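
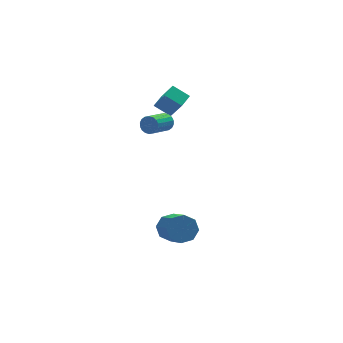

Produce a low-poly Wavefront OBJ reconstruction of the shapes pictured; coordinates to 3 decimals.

v -1.225 3.318 2.693
v -0.852 2.602 3.897
v -1.955 3.907 3.268
v -1.582 3.191 4.473
v -0.578 3.949 2.867
v -0.205 3.233 4.072
v -1.308 4.538 3.443
v -0.935 3.822 4.647
v -1.823 2.53 2.899
v -1.489 2.375 3.321
v -2.603 1.555 3.902
v -2.937 1.71 3.481
v -1.596 2.582 3.409
v -2.71 1.762 3.99
v -1.748 2.779 3.395
v -2.862 1.959 3.976
v -1.915 2.927 3.284
v -3.029 2.107 3.865
v -2.064 2.996 3.096
v -3.177 2.176 3.677
v -2.165 2.973 2.869
v -3.278 2.153 3.45
v -2.198 2.862 2.649
v -3.312 2.042 3.23
v -2.157 2.685 2.478
v -3.271 1.865 3.059
v -2.05 2.478 2.39
v -3.164 1.658 2.971
v -1.898 2.281 2.404
v -3.012 1.461 2.985
v -1.731 2.133 2.515
v -2.845 1.313 3.096
v -1.583 2.064 2.703
v -2.696 1.244 3.284
v -1.482 2.087 2.93
v -2.595 1.267 3.511
v -1.448 2.198 3.15
v -2.562 1.378 3.731
v -2.894 -1.774 -1.97
v -2.492 -2.217 -2.56
v -2.543 -3.968 -1.28
v -2.946 -3.526 -0.69
v -2.088 -1.929 -2.15
v -2.14 -3.681 -0.87
v -2.157 -1.551 -1.635
v -2.209 -3.302 -0.355
v -2.658 -1.303 -1.316
v -2.709 -3.055 -0.036
v -3.297 -1.332 -1.38
v -3.348 -3.083 -0.1
v -3.7 -1.619 -1.79
v -3.752 -3.371 -0.51
v -3.631 -1.998 -2.305
v -3.683 -3.749 -1.025
v -3.131 -2.245 -2.624
v -3.182 -3.997 -1.344
f 2 4 1
f 5 2 1
f 1 4 3
f 3 5 1
f 2 8 4
f 6 2 5
f 6 8 2
f 4 8 3
f 7 5 3
f 3 8 7
f 7 6 5
f 8 6 7
f 10 9 13
f 10 13 11
f 11 13 14
f 11 14 12
f 13 9 15
f 13 15 14
f 14 15 16
f 14 16 12
f 15 9 17
f 15 17 16
f 16 17 18
f 16 18 12
f 17 9 19
f 17 19 18
f 18 19 20
f 18 20 12
f 19 9 21
f 19 21 20
f 20 21 22
f 20 22 12
f 21 9 23
f 21 23 22
f 22 23 24
f 22 24 12
f 23 9 25
f 23 25 24
f 24 25 26
f 24 26 12
f 25 9 27
f 25 27 26
f 26 27 28
f 26 28 12
f 27 9 29
f 27 29 28
f 28 29 30
f 28 30 12
f 29 9 31
f 29 31 30
f 30 31 32
f 30 32 12
f 31 9 33
f 31 33 32
f 32 33 34
f 32 34 12
f 33 9 35
f 33 35 34
f 34 35 36
f 34 36 12
f 35 9 37
f 35 37 36
f 36 37 38
f 36 38 12
f 37 9 10
f 37 10 38
f 38 10 11
f 38 11 12
f 40 39 43
f 40 43 41
f 41 43 44
f 41 44 42
f 43 39 45
f 43 45 44
f 44 45 46
f 44 46 42
f 45 39 47
f 45 47 46
f 46 47 48
f 46 48 42
f 47 39 49
f 47 49 48
f 48 49 50
f 48 50 42
f 49 39 51
f 49 51 50
f 50 51 52
f 50 52 42
f 51 39 53
f 51 53 52
f 52 53 54
f 52 54 42
f 53 39 55
f 53 55 54
f 54 55 56
f 54 56 42
f 55 39 40
f 55 40 56
f 56 40 41
f 56 41 42



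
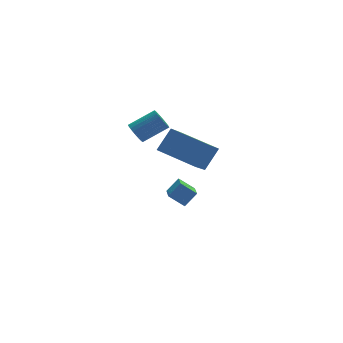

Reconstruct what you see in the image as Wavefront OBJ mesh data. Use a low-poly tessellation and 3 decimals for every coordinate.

v -3.324 -0.855 2.053
v -4.204 -1.982 3.147
v -2.496 -0.471 3.115
v -3.375 -1.598 4.209
v -1.965 -2.402 1.551
v -2.844 -3.529 2.645
v -1.136 -2.018 2.613
v -2.016 -3.145 3.707
v -2.433 1.589 -2.753
v -1.752 1.699 -2.042
v -2.059 2.968 -3.325
v -1.378 3.079 -2.615
v -1.722 1.141 -3.365
v -1.041 1.252 -2.655
v -1.348 2.521 -3.938
v -0.667 2.631 -3.227
v -3.447 3.673 0.811
v -3.118 3.604 0.254
v -1.744 3.557 1.073
v -2.073 3.627 1.629
v -3.123 3.856 0.278
v -1.749 3.809 1.096
v -3.178 4.081 0.382
v -1.804 4.034 1.2
v -3.273 4.244 0.551
v -1.899 4.197 1.37
v -3.395 4.319 0.76
v -2.021 4.272 1.579
v -3.525 4.297 0.977
v -2.151 4.25 1.796
v -3.643 4.18 1.169
v -2.269 4.133 1.987
v -3.731 3.985 1.305
v -2.357 3.938 2.124
v -3.776 3.743 1.367
v -2.402 3.696 2.186
v -3.771 3.491 1.344
v -2.397 3.444 2.162
v -3.716 3.266 1.24
v -2.342 3.219 2.058
v -3.621 3.103 1.07
v -2.247 3.056 1.889
v -3.499 3.028 0.861
v -2.125 2.981 1.68
v -3.369 3.05 0.644
v -1.995 3.003 1.463
v -3.251 3.167 0.453
v -1.877 3.12 1.271
v -3.163 3.362 0.316
v -1.789 3.315 1.135
f 2 4 1
f 5 2 1
f 1 4 3
f 3 5 1
f 2 8 4
f 6 2 5
f 6 8 2
f 4 8 3
f 7 5 3
f 3 8 7
f 7 6 5
f 8 6 7
f 10 12 9
f 13 10 9
f 9 12 11
f 11 13 9
f 10 16 12
f 14 10 13
f 14 16 10
f 12 16 11
f 15 13 11
f 11 16 15
f 15 14 13
f 16 14 15
f 18 17 21
f 18 21 19
f 19 21 22
f 19 22 20
f 21 17 23
f 21 23 22
f 22 23 24
f 22 24 20
f 23 17 25
f 23 25 24
f 24 25 26
f 24 26 20
f 25 17 27
f 25 27 26
f 26 27 28
f 26 28 20
f 27 17 29
f 27 29 28
f 28 29 30
f 28 30 20
f 29 17 31
f 29 31 30
f 30 31 32
f 30 32 20
f 31 17 33
f 31 33 32
f 32 33 34
f 32 34 20
f 33 17 35
f 33 35 34
f 34 35 36
f 34 36 20
f 35 17 37
f 35 37 36
f 36 37 38
f 36 38 20
f 37 17 39
f 37 39 38
f 38 39 40
f 38 40 20
f 39 17 41
f 39 41 40
f 40 41 42
f 40 42 20
f 41 17 43
f 41 43 42
f 42 43 44
f 42 44 20
f 43 17 45
f 43 45 44
f 44 45 46
f 44 46 20
f 45 17 47
f 45 47 46
f 46 47 48
f 46 48 20
f 47 17 49
f 47 49 48
f 48 49 50
f 48 50 20
f 49 17 18
f 49 18 50
f 50 18 19
f 50 19 20



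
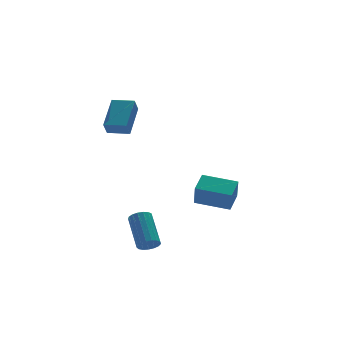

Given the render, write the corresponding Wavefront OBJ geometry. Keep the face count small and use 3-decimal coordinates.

v -4.017 -4.298 -2.611
v -3.586 -4.06 -3.036
v -3.252 -2.344 -1.733
v -3.683 -2.582 -1.309
v -3.857 -3.937 -3.128
v -3.523 -2.221 -1.825
v -4.164 -3.897 -3.102
v -3.83 -2.181 -1.799
v -4.438 -3.949 -2.963
v -4.104 -2.233 -1.66
v -4.615 -4.081 -2.744
v -4.281 -2.365 -1.441
v -4.655 -4.262 -2.495
v -4.322 -2.547 -1.192
v -4.549 -4.452 -2.272
v -4.216 -2.736 -0.969
v -4.321 -4.606 -2.127
v -3.988 -2.891 -0.824
v -4.024 -4.69 -2.093
v -3.69 -2.974 -0.79
v -3.724 -4.684 -2.178
v -3.391 -2.968 -0.875
v -3.492 -4.589 -2.362
v -3.158 -2.874 -1.059
v -3.38 -4.428 -2.603
v -3.046 -2.712 -1.3
v -3.414 -4.237 -2.846
v -3.08 -2.521 -1.543
v -2.94 3.095 2.687
v -3.337 2.704 3.505
v -1.774 4.482 3.917
v -2.171 4.09 4.735
v -1.949 2.21 2.745
v -2.346 1.818 3.563
v -0.783 3.596 3.975
v -1.18 3.205 4.793
v 1.59 1.345 -2.995
v 1.357 0.806 -1.614
v 2.532 2.27 -2.474
v 2.3 1.731 -1.094
v 3.14 -0.071 -3.286
v 2.908 -0.61 -1.906
v 4.083 0.854 -2.766
v 3.85 0.315 -1.385
f 2 1 5
f 2 5 3
f 3 5 6
f 3 6 4
f 5 1 7
f 5 7 6
f 6 7 8
f 6 8 4
f 7 1 9
f 7 9 8
f 8 9 10
f 8 10 4
f 9 1 11
f 9 11 10
f 10 11 12
f 10 12 4
f 11 1 13
f 11 13 12
f 12 13 14
f 12 14 4
f 13 1 15
f 13 15 14
f 14 15 16
f 14 16 4
f 15 1 17
f 15 17 16
f 16 17 18
f 16 18 4
f 17 1 19
f 17 19 18
f 18 19 20
f 18 20 4
f 19 1 21
f 19 21 20
f 20 21 22
f 20 22 4
f 21 1 23
f 21 23 22
f 22 23 24
f 22 24 4
f 23 1 25
f 23 25 24
f 24 25 26
f 24 26 4
f 25 1 27
f 25 27 26
f 26 27 28
f 26 28 4
f 27 1 2
f 27 2 28
f 28 2 3
f 28 3 4
f 30 32 29
f 33 30 29
f 29 32 31
f 31 33 29
f 30 36 32
f 34 30 33
f 34 36 30
f 32 36 31
f 35 33 31
f 31 36 35
f 35 34 33
f 36 34 35
f 38 40 37
f 41 38 37
f 37 40 39
f 39 41 37
f 38 44 40
f 42 38 41
f 42 44 38
f 40 44 39
f 43 41 39
f 39 44 43
f 43 42 41
f 44 42 43



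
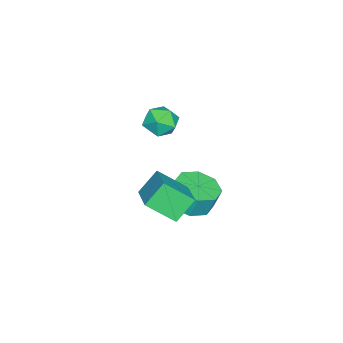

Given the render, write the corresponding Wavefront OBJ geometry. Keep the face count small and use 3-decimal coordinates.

v 0.114 -0.083 -1.351
v -0.689 0.425 -0.365
v -0.263 1.19 -2.314
v -1.066 1.698 -1.327
v 1.706 0.962 -0.593
v 0.903 1.47 0.394
v 1.329 2.235 -1.555
v 0.526 2.743 -0.569
v -1.794 1.489 -2.92
v -0.784 1.123 -2.733
v -0.857 1.484 -1.633
v -1.866 1.851 -1.82
v -0.793 1.916 -2.994
v -0.866 2.277 -1.894
v -1.389 2.458 -3.212
v -1.461 2.82 -2.112
v -2.221 2.433 -3.258
v -2.293 2.795 -2.158
v -2.803 1.856 -3.107
v -2.876 2.217 -2.007
v -2.794 1.063 -2.846
v -2.867 1.424 -1.746
v -2.199 0.52 -2.628
v -2.271 0.882 -1.528
v -1.367 0.545 -2.582
v -1.439 0.907 -1.482
v -1.209 0.517 3.529
v -0.627 1.085 3.846
v -0.393 0.315 2.394
v 0.189 0.883 2.711
v 0.075 0.111 3.102
v -0.43 0.236 3.804
v -0.59 1.164 2.436
v -1.095 1.289 3.138
v -0.245 1.485 3.171
v 0.166 0.835 3.582
v -1.186 0.565 2.658
v -0.775 -0.085 3.069
f 2 4 1
f 5 2 1
f 1 4 3
f 3 5 1
f 2 8 4
f 6 2 5
f 6 8 2
f 4 8 3
f 7 5 3
f 3 8 7
f 7 6 5
f 8 6 7
f 10 9 13
f 10 13 11
f 11 13 14
f 11 14 12
f 13 9 15
f 13 15 14
f 14 15 16
f 14 16 12
f 15 9 17
f 15 17 16
f 16 17 18
f 16 18 12
f 17 9 19
f 17 19 18
f 18 19 20
f 18 20 12
f 19 9 21
f 19 21 20
f 20 21 22
f 20 22 12
f 21 9 23
f 21 23 22
f 22 23 24
f 22 24 12
f 23 9 25
f 23 25 24
f 24 25 26
f 24 26 12
f 25 9 10
f 25 10 26
f 26 10 11
f 26 11 12
f 27 38 32
f 27 32 28
f 27 28 34
f 27 34 37
f 27 37 38
f 28 32 36
f 32 38 31
f 38 37 29
f 37 34 33
f 34 28 35
f 30 36 31
f 30 31 29
f 30 29 33
f 30 33 35
f 30 35 36
f 31 36 32
f 29 31 38
f 33 29 37
f 35 33 34
f 36 35 28



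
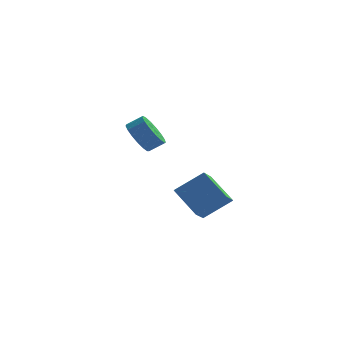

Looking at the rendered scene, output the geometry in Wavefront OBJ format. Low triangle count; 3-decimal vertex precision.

v -0.862 2.113 -2.235
v -0.372 2.533 -3.114
v 0.471 2.786 -2.524
v -0.018 2.367 -1.645
v -0.635 2.936 -2.913
v 0.208 3.19 -2.322
v -0.949 3.151 -2.556
v -0.106 3.405 -1.966
v -1.243 3.128 -2.126
v -0.4 3.382 -1.536
v -1.45 2.873 -1.721
v -0.607 3.126 -1.13
v -1.522 2.443 -1.434
v -0.679 2.697 -0.843
v -1.443 1.938 -1.33
v -0.6 2.192 -0.74
v -1.23 1.473 -1.434
v -0.387 1.727 -0.843
v -0.933 1.155 -1.721
v -0.09 1.408 -1.131
v -0.62 1.056 -2.126
v 0.223 1.309 -1.536
v -0.362 1.199 -2.556
v 0.481 1.453 -1.966
v -0.218 1.552 -2.913
v 0.625 1.806 -2.323
v -0.222 2.033 -3.114
v 0.621 2.287 -2.524
v 2.445 -2.873 -3.865
v 2.331 -4.255 -2.99
v 3.833 -2.302 -2.783
v 3.719 -3.684 -1.908
v 3.701 -3.716 -5.032
v 3.587 -5.098 -4.157
v 5.089 -3.145 -3.95
v 4.975 -4.527 -3.075
f 2 1 5
f 2 5 3
f 3 5 6
f 3 6 4
f 5 1 7
f 5 7 6
f 6 7 8
f 6 8 4
f 7 1 9
f 7 9 8
f 8 9 10
f 8 10 4
f 9 1 11
f 9 11 10
f 10 11 12
f 10 12 4
f 11 1 13
f 11 13 12
f 12 13 14
f 12 14 4
f 13 1 15
f 13 15 14
f 14 15 16
f 14 16 4
f 15 1 17
f 15 17 16
f 16 17 18
f 16 18 4
f 17 1 19
f 17 19 18
f 18 19 20
f 18 20 4
f 19 1 21
f 19 21 20
f 20 21 22
f 20 22 4
f 21 1 23
f 21 23 22
f 22 23 24
f 22 24 4
f 23 1 25
f 23 25 24
f 24 25 26
f 24 26 4
f 25 1 27
f 25 27 26
f 26 27 28
f 26 28 4
f 27 1 2
f 27 2 28
f 28 2 3
f 28 3 4
f 30 32 29
f 33 30 29
f 29 32 31
f 31 33 29
f 30 36 32
f 34 30 33
f 34 36 30
f 32 36 31
f 35 33 31
f 31 36 35
f 35 34 33
f 36 34 35



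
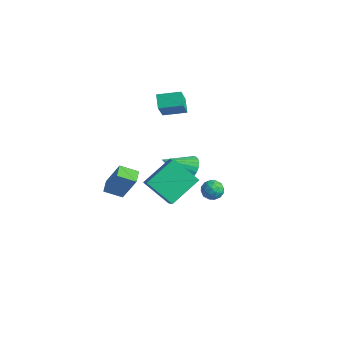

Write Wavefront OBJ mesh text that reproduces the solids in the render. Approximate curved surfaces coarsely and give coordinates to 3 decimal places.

v -3.152 2.113 3.094
v -2.37 1.04 4.773
v -2.184 3.181 3.327
v -1.402 2.109 5.005
v -2.498 1.651 2.495
v -1.716 0.579 4.173
v -1.53 2.72 2.727
v -0.748 1.647 4.406
v 0.748 0.789 0.107
v 1.463 0.797 0.638
v -0.068 -0.649 1.233
v 1.261 1.033 0.793
v 0.981 1.232 0.843
v 0.666 1.364 0.782
v 0.363 1.407 0.618
v 0.118 1.357 0.376
v -0.03 1.22 0.094
v -0.06 1.018 -0.187
v 0.034 0.78 -0.423
v 0.236 0.544 -0.578
v 0.516 0.345 -0.628
v 0.831 0.214 -0.567
v 1.134 0.17 -0.403
v 1.379 0.221 -0.161
v 1.527 0.357 0.121
v 1.557 0.56 0.402
v 1.186 -3.221 1.518
v 1.873 -3.569 2.124
v 1.282 -1.27 2.529
v 1.969 -1.618 3.136
v 2.631 -2.622 0.224
v 3.318 -2.97 0.831
v 2.727 -0.671 1.236
v 3.414 -1.019 1.842
v -0.068 4.119 -3.973
v 0.229 3.739 -3.39
v -0.289 3.061 -4.55
v 0.008 2.681 -3.967
v -0.651 3.045 -3.886
v -0.514 3.699 -3.529
v 0.454 3.101 -4.411
v 0.591 3.755 -4.054
v 0.552 3.11 -3.66
v -0.131 3.075 -3.336
v 0.071 3.725 -4.604
v -0.612 3.69 -4.28
v 0.1 4.022 -3.631
v -0.16 2.778 -4.309
v -0.547 2.992 -4.261
v -0.373 2.769 -3.918
v -0.337 3.998 -3.713
v -0.163 3.775 -3.37
v -0.68 3.367 -3.661
v 0.103 3.025 -4.57
v 0.277 2.802 -4.227
v 0.313 4.031 -4.022
v 0.487 3.808 -3.679
v 0.62 3.433 -4.279
v 0.464 3.428 -3.447
v 0.334 2.807 -3.786
v 0.597 3.054 -4.047
v 0.677 3.438 -3.838
v 0.063 3.408 -3.256
v -0.067 2.786 -3.595
v -0.454 3 -3.547
v -0.374 3.385 -3.338
v 0.252 3.038 -3.415
v 0.007 4.014 -4.345
v -0.123 3.392 -4.684
v 0.314 3.415 -4.602
v 0.394 3.8 -4.393
v -0.394 3.993 -4.154
v -0.524 3.372 -4.493
v -0.737 3.362 -4.102
v -0.657 3.746 -3.893
v -0.312 3.762 -4.525
v -3.069 -2.331 -1.66
v -2.086 -2.111 0.285
v -2.266 -1.555 -2.152
v -1.284 -1.336 -0.208
v -2.536 -3.004 -1.852
v -1.554 -2.785 0.092
v -1.734 -2.229 -2.345
v -0.751 -2.009 -0.4
f 2 4 1
f 5 2 1
f 1 4 3
f 3 5 1
f 2 8 4
f 6 2 5
f 6 8 2
f 4 8 3
f 7 5 3
f 3 8 7
f 7 6 5
f 8 6 7
f 10 9 12
f 10 12 11
f 12 9 13
f 12 13 11
f 13 9 14
f 13 14 11
f 14 9 15
f 14 15 11
f 15 9 16
f 15 16 11
f 16 9 17
f 16 17 11
f 17 9 18
f 17 18 11
f 18 9 19
f 18 19 11
f 19 9 20
f 19 20 11
f 20 9 21
f 20 21 11
f 21 9 22
f 21 22 11
f 22 9 23
f 22 23 11
f 23 9 24
f 23 24 11
f 24 9 25
f 24 25 11
f 25 9 26
f 25 26 11
f 26 9 10
f 26 10 11
f 28 30 27
f 31 28 27
f 27 30 29
f 29 31 27
f 28 34 30
f 32 28 31
f 32 34 28
f 30 34 29
f 33 31 29
f 29 34 33
f 33 32 31
f 34 32 33
f 35 72 51
f 72 46 75
f 51 75 40
f 72 75 51
f 35 51 47
f 51 40 52
f 47 52 36
f 51 52 47
f 35 47 56
f 47 36 57
f 56 57 42
f 47 57 56
f 35 56 68
f 56 42 71
f 68 71 45
f 56 71 68
f 35 68 72
f 68 45 76
f 72 76 46
f 68 76 72
f 36 52 63
f 52 40 66
f 63 66 44
f 52 66 63
f 40 75 53
f 75 46 74
f 53 74 39
f 75 74 53
f 46 76 73
f 76 45 69
f 73 69 37
f 76 69 73
f 45 71 70
f 71 42 58
f 70 58 41
f 71 58 70
f 42 57 62
f 57 36 59
f 62 59 43
f 57 59 62
f 38 64 50
f 64 44 65
f 50 65 39
f 64 65 50
f 38 50 48
f 50 39 49
f 48 49 37
f 50 49 48
f 38 48 55
f 48 37 54
f 55 54 41
f 48 54 55
f 38 55 60
f 55 41 61
f 60 61 43
f 55 61 60
f 38 60 64
f 60 43 67
f 64 67 44
f 60 67 64
f 39 65 53
f 65 44 66
f 53 66 40
f 65 66 53
f 37 49 73
f 49 39 74
f 73 74 46
f 49 74 73
f 41 54 70
f 54 37 69
f 70 69 45
f 54 69 70
f 43 61 62
f 61 41 58
f 62 58 42
f 61 58 62
f 44 67 63
f 67 43 59
f 63 59 36
f 67 59 63
f 78 80 77
f 81 78 77
f 77 80 79
f 79 81 77
f 78 84 80
f 82 78 81
f 82 84 78
f 80 84 79
f 83 81 79
f 79 84 83
f 83 82 81
f 84 82 83



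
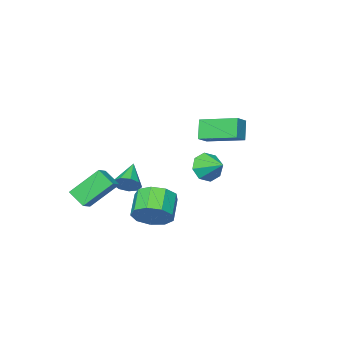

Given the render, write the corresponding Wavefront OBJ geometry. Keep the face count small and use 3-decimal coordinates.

v -3.701 -1.679 2.239
v -2.941 -1.443 2.68
v -4.546 0.201 2.691
v -3.786 0.436 3.132
v -3.234 -1.216 1.188
v -2.474 -0.981 1.629
v -4.079 0.663 1.64
v -3.319 0.899 2.081
v 0.52 -2.802 -1.276
v 1.07 -3.177 -0.954
v -0.56 -3.638 -0.404
v 0.965 -2.761 -0.686
v 0.651 -2.364 -0.694
v 0.275 -2.172 -0.974
v 0.014 -2.275 -1.396
v -0.01 -2.624 -1.761
v 0.213 -3.057 -1.9
v 0.58 -3.37 -1.746
v 0.918 -3.418 -1.373
v 1.628 -3.074 -0.111
v 2.309 -2.725 0.259
v 1.498 -2.141 -0.753
v 2.179 -1.792 -0.382
v 2.821 -3.888 -1.538
v 3.502 -3.539 -1.167
v 2.691 -2.955 -2.179
v 3.372 -2.606 -1.809
v -0.389 2.117 1.311
v 0.146 1.818 1.943
v -0.371 3.243 1.829
v 0.483 2.057 1.411
v 0.31 2.331 0.821
v -0.273 2.48 0.518
v -0.923 2.416 0.679
v -1.261 2.177 1.211
v -1.088 1.902 1.801
v -0.505 1.754 2.104
v 2.621 1.716 -1.188
v 3.171 1.986 -0.36
v 2.289 1.214 0.477
v 1.739 0.944 -0.352
v 2.656 2.454 -0.471
v 1.774 1.682 0.366
v 2.125 2.577 -0.917
v 1.243 1.805 -0.08
v 1.826 2.297 -1.49
v 0.944 1.525 -0.653
v 1.899 1.745 -1.922
v 1.017 0.974 -1.085
v 2.31 1.18 -2.011
v 1.428 0.408 -1.174
v 2.866 0.865 -1.715
v 1.984 0.093 -0.878
v 3.308 0.948 -1.172
v 2.426 0.177 -0.335
v 3.428 1.391 -0.637
v 2.546 0.619 0.2
f 2 4 1
f 5 2 1
f 1 4 3
f 3 5 1
f 2 8 4
f 6 2 5
f 6 8 2
f 4 8 3
f 7 5 3
f 3 8 7
f 7 6 5
f 8 6 7
f 10 9 12
f 10 12 11
f 12 9 13
f 12 13 11
f 13 9 14
f 13 14 11
f 14 9 15
f 14 15 11
f 15 9 16
f 15 16 11
f 16 9 17
f 16 17 11
f 17 9 18
f 17 18 11
f 18 9 19
f 18 19 11
f 19 9 10
f 19 10 11
f 21 23 20
f 24 21 20
f 20 23 22
f 22 24 20
f 21 27 23
f 25 21 24
f 25 27 21
f 23 27 22
f 26 24 22
f 22 27 26
f 26 25 24
f 27 25 26
f 29 28 31
f 29 31 30
f 31 28 32
f 31 32 30
f 32 28 33
f 32 33 30
f 33 28 34
f 33 34 30
f 34 28 35
f 34 35 30
f 35 28 36
f 35 36 30
f 36 28 37
f 36 37 30
f 37 28 29
f 37 29 30
f 39 38 42
f 39 42 40
f 40 42 43
f 40 43 41
f 42 38 44
f 42 44 43
f 43 44 45
f 43 45 41
f 44 38 46
f 44 46 45
f 45 46 47
f 45 47 41
f 46 38 48
f 46 48 47
f 47 48 49
f 47 49 41
f 48 38 50
f 48 50 49
f 49 50 51
f 49 51 41
f 50 38 52
f 50 52 51
f 51 52 53
f 51 53 41
f 52 38 54
f 52 54 53
f 53 54 55
f 53 55 41
f 54 38 56
f 54 56 55
f 55 56 57
f 55 57 41
f 56 38 39
f 56 39 57
f 57 39 40
f 57 40 41



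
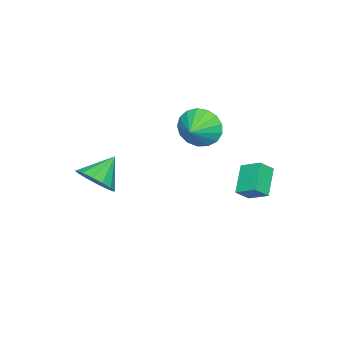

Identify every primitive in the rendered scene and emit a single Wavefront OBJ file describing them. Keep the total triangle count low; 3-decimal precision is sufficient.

v -3.601 1.67 -0.34
v -3.05 1.289 0.247
v -3.514 2.684 0.236
v -2.963 2.303 0.823
v -2.357 2.077 -1.243
v -1.806 1.696 -0.656
v -2.27 3.091 -0.667
v -1.719 2.71 -0.08
v -2.798 -0.669 2.258
v -2.451 -1.116 1.326
v -1.642 -0.531 2.622
v -2.477 -0.606 1.218
v -2.577 -0.111 1.348
v -2.728 0.257 1.686
v -2.895 0.412 2.156
v -3.039 0.32 2.648
v -3.128 0.001 3.051
v -3.142 -0.471 3.273
v -3.077 -0.989 3.262
v -2.948 -1.433 3.02
v -2.784 -1.702 2.604
v -2.624 -1.735 2.109
v -2.504 -1.523 1.648
v 1.898 -3.237 0.615
v 2.507 -3.477 1.424
v 0.702 -2.943 1.605
v 2.576 -2.948 1.349
v 2.463 -2.497 1.078
v 2.199 -2.244 0.683
v 1.854 -2.258 0.27
v 1.521 -2.534 -0.051
v 1.289 -2.998 -0.193
v 1.22 -3.527 -0.118
v 1.333 -3.978 0.153
v 1.598 -4.231 0.548
v 1.942 -4.217 0.961
v 2.276 -3.941 1.282
f 2 4 1
f 5 2 1
f 1 4 3
f 3 5 1
f 2 8 4
f 6 2 5
f 6 8 2
f 4 8 3
f 7 5 3
f 3 8 7
f 7 6 5
f 8 6 7
f 10 9 12
f 10 12 11
f 12 9 13
f 12 13 11
f 13 9 14
f 13 14 11
f 14 9 15
f 14 15 11
f 15 9 16
f 15 16 11
f 16 9 17
f 16 17 11
f 17 9 18
f 17 18 11
f 18 9 19
f 18 19 11
f 19 9 20
f 19 20 11
f 20 9 21
f 20 21 11
f 21 9 22
f 21 22 11
f 22 9 23
f 22 23 11
f 23 9 10
f 23 10 11
f 25 24 27
f 25 27 26
f 27 24 28
f 27 28 26
f 28 24 29
f 28 29 26
f 29 24 30
f 29 30 26
f 30 24 31
f 30 31 26
f 31 24 32
f 31 32 26
f 32 24 33
f 32 33 26
f 33 24 34
f 33 34 26
f 34 24 35
f 34 35 26
f 35 24 36
f 35 36 26
f 36 24 37
f 36 37 26
f 37 24 25
f 37 25 26



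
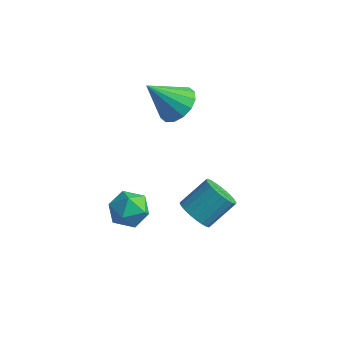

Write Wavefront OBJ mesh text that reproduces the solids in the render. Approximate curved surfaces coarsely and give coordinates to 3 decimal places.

v 3.23 0.45 -2.012
v 4.104 0.11 -2.074
v 4.664 1.35 -0.99
v 3.79 1.69 -0.928
v 4.102 0.352 -2.35
v 4.662 1.592 -1.265
v 3.967 0.609 -2.574
v 4.526 1.849 -1.489
v 3.72 0.842 -2.713
v 4.279 2.082 -1.628
v 3.398 1.015 -2.745
v 3.957 2.255 -1.66
v 3.051 1.102 -2.665
v 3.61 2.342 -1.581
v 2.731 1.09 -2.486
v 3.29 2.33 -1.402
v 2.487 0.98 -2.235
v 3.046 2.22 -1.151
v 2.356 0.79 -1.95
v 2.916 2.03 -0.866
v 2.358 0.548 -1.675
v 2.918 1.788 -0.59
v 2.494 0.291 -1.451
v 3.053 1.531 -0.366
v 2.741 0.058 -1.312
v 3.3 1.298 -0.227
v 3.063 -0.115 -1.28
v 3.622 1.125 -0.195
v 3.41 -0.202 -1.359
v 3.969 1.038 -0.275
v 3.73 -0.19 -1.538
v 4.289 1.05 -0.454
v 3.974 -0.08 -1.789
v 4.533 1.16 -0.705
v 0.743 2.456 3.143
v 1.193 3.135 3.853
v -0.243 1.444 4.737
v 0.71 3.377 3.708
v 0.236 3.371 3.411
v -0.102 3.121 3.043
v -0.213 2.693 2.701
v -0.069 2.201 2.478
v 0.294 1.778 2.434
v 0.777 1.536 2.579
v 1.25 1.541 2.876
v 1.588 1.792 3.244
v 1.7 2.22 3.585
v 1.555 2.712 3.808
v 0.456 -1.257 -0.542
v 0.812 -0.814 -1.427
v 1.488 -2.586 -0.793
v 1.844 -2.143 -1.678
v 2.081 -1.719 -0.746
v 1.443 -0.898 -0.59
v 0.857 -2.502 -1.63
v 0.219 -1.681 -1.474
v 1.059 -1.583 -2.099
v 1.816 -1.099 -1.553
v 0.484 -2.301 -0.667
v 1.241 -1.817 -0.121
f 2 1 5
f 2 5 3
f 3 5 6
f 3 6 4
f 5 1 7
f 5 7 6
f 6 7 8
f 6 8 4
f 7 1 9
f 7 9 8
f 8 9 10
f 8 10 4
f 9 1 11
f 9 11 10
f 10 11 12
f 10 12 4
f 11 1 13
f 11 13 12
f 12 13 14
f 12 14 4
f 13 1 15
f 13 15 14
f 14 15 16
f 14 16 4
f 15 1 17
f 15 17 16
f 16 17 18
f 16 18 4
f 17 1 19
f 17 19 18
f 18 19 20
f 18 20 4
f 19 1 21
f 19 21 20
f 20 21 22
f 20 22 4
f 21 1 23
f 21 23 22
f 22 23 24
f 22 24 4
f 23 1 25
f 23 25 24
f 24 25 26
f 24 26 4
f 25 1 27
f 25 27 26
f 26 27 28
f 26 28 4
f 27 1 29
f 27 29 28
f 28 29 30
f 28 30 4
f 29 1 31
f 29 31 30
f 30 31 32
f 30 32 4
f 31 1 33
f 31 33 32
f 32 33 34
f 32 34 4
f 33 1 2
f 33 2 34
f 34 2 3
f 34 3 4
f 36 35 38
f 36 38 37
f 38 35 39
f 38 39 37
f 39 35 40
f 39 40 37
f 40 35 41
f 40 41 37
f 41 35 42
f 41 42 37
f 42 35 43
f 42 43 37
f 43 35 44
f 43 44 37
f 44 35 45
f 44 45 37
f 45 35 46
f 45 46 37
f 46 35 47
f 46 47 37
f 47 35 48
f 47 48 37
f 48 35 36
f 48 36 37
f 49 60 54
f 49 54 50
f 49 50 56
f 49 56 59
f 49 59 60
f 50 54 58
f 54 60 53
f 60 59 51
f 59 56 55
f 56 50 57
f 52 58 53
f 52 53 51
f 52 51 55
f 52 55 57
f 52 57 58
f 53 58 54
f 51 53 60
f 55 51 59
f 57 55 56
f 58 57 50



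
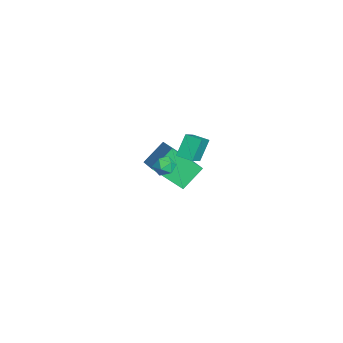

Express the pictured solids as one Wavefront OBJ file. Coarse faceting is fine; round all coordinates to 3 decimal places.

v -4.52 -2.473 -3.975
v -5.142 -1.337 -2.953
v -4.031 -0.931 -5.391
v -4.653 0.205 -4.369
v -2.787 -2.265 -3.151
v -3.409 -1.129 -2.129
v -2.298 -0.723 -4.567
v -2.92 0.413 -3.545
v 2.763 -1.892 1.718
v 3.087 -2.18 2.176
v 2.513 -2.8 1.324
v 2.837 -3.088 1.782
v 2.303 -2.781 1.919
v 2.457 -2.22 2.162
v 3.143 -2.76 1.338
v 3.297 -2.199 1.581
v 3.322 -2.716 1.941
v 2.803 -2.729 2.3
v 2.797 -2.251 1.2
v 2.278 -2.264 1.559
v -0.27 -1.417 -0.116
v -0.9 -0.838 0.954
v -1.249 -0.858 -0.995
v -1.879 -0.279 0.075
v 0.239 -0.681 -0.215
v -0.391 -0.102 0.855
v -0.74 -0.122 -1.094
v -1.37 0.457 -0.024
f 2 4 1
f 5 2 1
f 1 4 3
f 3 5 1
f 2 8 4
f 6 2 5
f 6 8 2
f 4 8 3
f 7 5 3
f 3 8 7
f 7 6 5
f 8 6 7
f 9 20 14
f 9 14 10
f 9 10 16
f 9 16 19
f 9 19 20
f 10 14 18
f 14 20 13
f 20 19 11
f 19 16 15
f 16 10 17
f 12 18 13
f 12 13 11
f 12 11 15
f 12 15 17
f 12 17 18
f 13 18 14
f 11 13 20
f 15 11 19
f 17 15 16
f 18 17 10
f 22 24 21
f 25 22 21
f 21 24 23
f 23 25 21
f 22 28 24
f 26 22 25
f 26 28 22
f 24 28 23
f 27 25 23
f 23 28 27
f 27 26 25
f 28 26 27



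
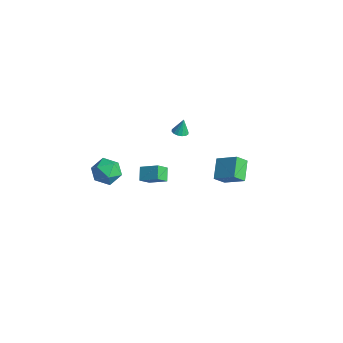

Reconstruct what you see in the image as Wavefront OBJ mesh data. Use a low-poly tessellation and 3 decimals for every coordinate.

v -2.759 2.274 -0.867
v -2.25 2.314 -0.876
v -2.761 2.546 0.127
v -2.339 2.554 -0.942
v -2.54 2.718 -0.988
v -2.8 2.764 -1.001
v -3.049 2.678 -0.978
v -3.22 2.484 -0.926
v -3.267 2.234 -0.857
v -3.178 1.994 -0.791
v -2.977 1.829 -0.745
v -2.717 1.784 -0.732
v -2.469 1.869 -0.755
v -2.298 2.064 -0.808
v -3.839 -1.398 -2.53
v -3.383 -2.022 -1.897
v -4.077 -2.618 -3.563
v -3.621 -3.242 -2.93
v -4.513 -2.857 -2.696
v -4.365 -2.103 -2.058
v -3.095 -2.537 -3.402
v -2.947 -1.783 -2.764
v -2.923 -2.726 -2.436
v -3.799 -2.924 -2
v -3.661 -1.716 -3.46
v -4.537 -1.914 -3.024
v 2.962 1.209 1.22
v 2.843 0.549 1.865
v 4.093 1.719 1.951
v 3.974 1.06 2.596
v 3.786 0.38 0.524
v 3.667 -0.279 1.169
v 4.917 0.891 1.255
v 4.798 0.231 1.9
v 0.587 -2.402 -0.351
v 0.635 -3.099 0.293
v 0.018 -1.951 0.181
v 0.066 -2.648 0.824
v 1.514 -1.852 0.176
v 1.562 -2.549 0.819
v 0.945 -1.401 0.707
v 0.993 -2.098 1.351
f 2 1 4
f 2 4 3
f 4 1 5
f 4 5 3
f 5 1 6
f 5 6 3
f 6 1 7
f 6 7 3
f 7 1 8
f 7 8 3
f 8 1 9
f 8 9 3
f 9 1 10
f 9 10 3
f 10 1 11
f 10 11 3
f 11 1 12
f 11 12 3
f 12 1 13
f 12 13 3
f 13 1 14
f 13 14 3
f 14 1 2
f 14 2 3
f 15 26 20
f 15 20 16
f 15 16 22
f 15 22 25
f 15 25 26
f 16 20 24
f 20 26 19
f 26 25 17
f 25 22 21
f 22 16 23
f 18 24 19
f 18 19 17
f 18 17 21
f 18 21 23
f 18 23 24
f 19 24 20
f 17 19 26
f 21 17 25
f 23 21 22
f 24 23 16
f 28 30 27
f 31 28 27
f 27 30 29
f 29 31 27
f 28 34 30
f 32 28 31
f 32 34 28
f 30 34 29
f 33 31 29
f 29 34 33
f 33 32 31
f 34 32 33
f 36 38 35
f 39 36 35
f 35 38 37
f 37 39 35
f 36 42 38
f 40 36 39
f 40 42 36
f 38 42 37
f 41 39 37
f 37 42 41
f 41 40 39
f 42 40 41



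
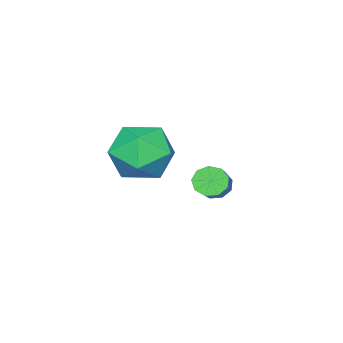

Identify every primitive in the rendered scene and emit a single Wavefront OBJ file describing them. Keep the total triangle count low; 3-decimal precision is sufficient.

v -0.022 0.552 -0.293
v 0.94 0.768 -0.857
v 0.86 -0.688 0.737
v 1.822 -0.472 0.173
v 1.382 0.312 0.867
v 0.837 1.078 0.231
v 0.963 -0.998 -0.351
v 0.418 -0.232 -0.987
v 1.549 -0.19 -0.892
v 1.808 0.62 -0.139
v -0.008 -0.54 0.019
v 0.251 0.27 0.772
v -2.809 -0.062 -3.136
v -2.479 0.005 -3.609
v -1.341 0.69 -2.716
v -1.671 0.622 -2.244
v -2.71 0.323 -3.558
v -1.572 1.008 -2.665
v -2.987 0.461 -3.31
v -1.85 1.146 -2.418
v -3.181 0.354 -2.981
v -2.044 1.039 -2.088
v -3.201 0.052 -2.725
v -2.063 0.737 -1.832
v -3.037 -0.303 -2.661
v -1.9 0.381 -1.768
v -2.766 -0.546 -2.819
v -1.629 0.138 -1.927
v -2.516 -0.563 -3.126
v -1.378 0.122 -2.234
v -2.402 -0.345 -3.438
v -1.264 0.34 -2.545
f 1 12 6
f 1 6 2
f 1 2 8
f 1 8 11
f 1 11 12
f 2 6 10
f 6 12 5
f 12 11 3
f 11 8 7
f 8 2 9
f 4 10 5
f 4 5 3
f 4 3 7
f 4 7 9
f 4 9 10
f 5 10 6
f 3 5 12
f 7 3 11
f 9 7 8
f 10 9 2
f 14 13 17
f 14 17 15
f 15 17 18
f 15 18 16
f 17 13 19
f 17 19 18
f 18 19 20
f 18 20 16
f 19 13 21
f 19 21 20
f 20 21 22
f 20 22 16
f 21 13 23
f 21 23 22
f 22 23 24
f 22 24 16
f 23 13 25
f 23 25 24
f 24 25 26
f 24 26 16
f 25 13 27
f 25 27 26
f 26 27 28
f 26 28 16
f 27 13 29
f 27 29 28
f 28 29 30
f 28 30 16
f 29 13 31
f 29 31 30
f 30 31 32
f 30 32 16
f 31 13 14
f 31 14 32
f 32 14 15
f 32 15 16



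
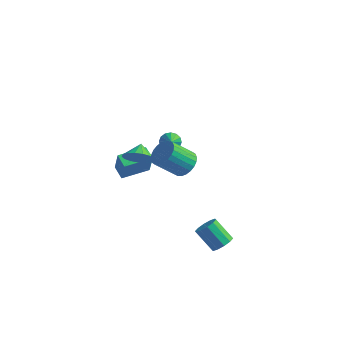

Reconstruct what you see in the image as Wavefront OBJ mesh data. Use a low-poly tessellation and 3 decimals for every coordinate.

v 4.391 -2.265 -3.809
v 4.913 -2.346 -3.291
v 3.791 -2.295 -2.152
v 3.269 -2.215 -2.671
v 4.857 -1.898 -3.366
v 3.734 -1.848 -2.228
v 4.623 -1.591 -3.611
v 3.5 -1.54 -2.472
v 4.3 -1.541 -3.931
v 3.177 -1.491 -2.793
v 4.012 -1.768 -4.205
v 2.889 -1.718 -3.066
v 3.869 -2.185 -4.328
v 2.747 -2.134 -3.189
v 3.926 -2.632 -4.252
v 2.803 -2.582 -3.114
v 4.16 -2.94 -4.008
v 3.037 -2.889 -2.869
v 4.483 -2.989 -3.687
v 3.36 -2.939 -2.549
v 4.771 -2.762 -3.414
v 3.648 -2.712 -2.275
v -2.382 -0.089 -0.494
v -1.824 0.496 -1.048
v -2.698 0.749 0.074
v -2.237 0.491 -1.27
v -2.684 0.353 -1.315
v -3.061 0.114 -1.171
v -3.282 -0.172 -0.872
v -3.298 -0.438 -0.487
v -3.104 -0.625 -0.103
v -2.744 -0.689 0.192
v -2.302 -0.615 0.329
v -1.878 -0.421 0.278
v -1.569 -0.151 0.05
v -1.447 0.133 -0.302
v -1.539 0.367 -0.698
v 1.699 -1.785 1.761
v 2.067 -1.273 2.417
v 1.129 -2.183 3.655
v 0.761 -2.695 2.999
v 1.778 -1.084 2.336
v 0.839 -1.994 3.574
v 1.476 -1.002 2.168
v 0.537 -1.912 3.405
v 1.208 -1.039 1.937
v 0.27 -1.949 3.175
v 1.016 -1.19 1.68
v 0.077 -2.1 2.917
v 0.927 -1.431 1.435
v -0.012 -2.341 2.673
v 0.956 -1.727 1.24
v 0.017 -2.637 2.477
v 1.098 -2.031 1.124
v 0.159 -2.941 2.362
v 1.331 -2.297 1.105
v 0.393 -3.207 2.343
v 1.621 -2.486 1.186
v 0.682 -3.396 2.424
v 1.923 -2.568 1.355
v 0.984 -3.478 2.592
v 2.19 -2.531 1.585
v 1.252 -3.441 2.823
v 2.383 -2.38 1.843
v 1.444 -3.29 3.08
v 2.472 -2.139 2.087
v 1.533 -3.049 3.325
v 2.443 -1.843 2.283
v 1.504 -2.753 3.52
v 2.301 -1.539 2.398
v 1.362 -2.449 3.636
v -3.94 0.522 -3.394
v -3.43 0.047 -1.789
v -4.693 1.001 -3.014
v -4.183 0.526 -1.408
v -2.917 2.034 -3.272
v -2.407 1.559 -1.666
v -3.67 2.513 -2.891
v -3.16 2.038 -1.286
v -1.982 2.895 -0.903
v -1.391 2.996 -1.202
v -1.158 1.585 0.283
v -1.401 3.225 -0.943
v -1.566 3.366 -0.672
v -1.843 3.381 -0.464
v -2.157 3.265 -0.373
v -2.424 3.051 -0.424
v -2.573 2.794 -0.604
v -2.564 2.565 -0.864
v -2.399 2.424 -1.134
v -2.122 2.409 -1.343
v -1.808 2.524 -1.433
v -1.54 2.739 -1.382
f 2 1 5
f 2 5 3
f 3 5 6
f 3 6 4
f 5 1 7
f 5 7 6
f 6 7 8
f 6 8 4
f 7 1 9
f 7 9 8
f 8 9 10
f 8 10 4
f 9 1 11
f 9 11 10
f 10 11 12
f 10 12 4
f 11 1 13
f 11 13 12
f 12 13 14
f 12 14 4
f 13 1 15
f 13 15 14
f 14 15 16
f 14 16 4
f 15 1 17
f 15 17 16
f 16 17 18
f 16 18 4
f 17 1 19
f 17 19 18
f 18 19 20
f 18 20 4
f 19 1 21
f 19 21 20
f 20 21 22
f 20 22 4
f 21 1 2
f 21 2 22
f 22 2 3
f 22 3 4
f 24 23 26
f 24 26 25
f 26 23 27
f 26 27 25
f 27 23 28
f 27 28 25
f 28 23 29
f 28 29 25
f 29 23 30
f 29 30 25
f 30 23 31
f 30 31 25
f 31 23 32
f 31 32 25
f 32 23 33
f 32 33 25
f 33 23 34
f 33 34 25
f 34 23 35
f 34 35 25
f 35 23 36
f 35 36 25
f 36 23 37
f 36 37 25
f 37 23 24
f 37 24 25
f 39 38 42
f 39 42 40
f 40 42 43
f 40 43 41
f 42 38 44
f 42 44 43
f 43 44 45
f 43 45 41
f 44 38 46
f 44 46 45
f 45 46 47
f 45 47 41
f 46 38 48
f 46 48 47
f 47 48 49
f 47 49 41
f 48 38 50
f 48 50 49
f 49 50 51
f 49 51 41
f 50 38 52
f 50 52 51
f 51 52 53
f 51 53 41
f 52 38 54
f 52 54 53
f 53 54 55
f 53 55 41
f 54 38 56
f 54 56 55
f 55 56 57
f 55 57 41
f 56 38 58
f 56 58 57
f 57 58 59
f 57 59 41
f 58 38 60
f 58 60 59
f 59 60 61
f 59 61 41
f 60 38 62
f 60 62 61
f 61 62 63
f 61 63 41
f 62 38 64
f 62 64 63
f 63 64 65
f 63 65 41
f 64 38 66
f 64 66 65
f 65 66 67
f 65 67 41
f 66 38 68
f 66 68 67
f 67 68 69
f 67 69 41
f 68 38 70
f 68 70 69
f 69 70 71
f 69 71 41
f 70 38 39
f 70 39 71
f 71 39 40
f 71 40 41
f 73 75 72
f 76 73 72
f 72 75 74
f 74 76 72
f 73 79 75
f 77 73 76
f 77 79 73
f 75 79 74
f 78 76 74
f 74 79 78
f 78 77 76
f 79 77 78
f 81 80 83
f 81 83 82
f 83 80 84
f 83 84 82
f 84 80 85
f 84 85 82
f 85 80 86
f 85 86 82
f 86 80 87
f 86 87 82
f 87 80 88
f 87 88 82
f 88 80 89
f 88 89 82
f 89 80 90
f 89 90 82
f 90 80 91
f 90 91 82
f 91 80 92
f 91 92 82
f 92 80 93
f 92 93 82
f 93 80 81
f 93 81 82



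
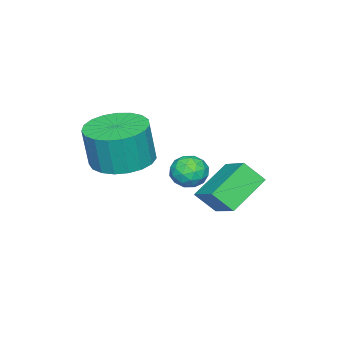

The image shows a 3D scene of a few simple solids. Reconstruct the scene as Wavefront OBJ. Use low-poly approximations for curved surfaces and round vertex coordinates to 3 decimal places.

v 2.937 -2.267 -1.392
v 3.939 -1.932 -1.487
v 4.124 -2.059 0.016
v 3.123 -2.393 0.112
v 3.721 -1.554 -1.428
v 3.906 -1.681 0.075
v 3.368 -1.298 -1.363
v 3.553 -1.425 0.14
v 2.94 -1.21 -1.303
v 3.125 -1.337 0.2
v 2.512 -1.305 -1.258
v 2.697 -1.432 0.245
v 2.157 -1.566 -1.236
v 2.343 -1.693 0.267
v 1.938 -1.948 -1.242
v 2.123 -2.075 0.262
v 1.891 -2.385 -1.273
v 2.076 -2.512 0.231
v 2.025 -2.802 -1.324
v 2.21 -2.929 0.179
v 2.317 -3.126 -1.388
v 2.502 -3.253 0.116
v 2.716 -3.301 -1.452
v 2.901 -3.428 0.052
v 3.153 -3.298 -1.505
v 3.339 -3.425 -0.002
v 3.554 -3.116 -1.539
v 3.739 -3.243 -0.036
v 3.847 -2.788 -1.548
v 4.032 -2.915 -0.044
v 3.983 -2.369 -1.529
v 4.169 -2.496 -0.026
v 0.41 -0.386 -4.401
v 0.684 -1.031 -3.688
v -0.965 -0.008 -3.532
v -0.691 -0.653 -2.819
v 1.131 0.673 -3.721
v 1.405 0.028 -3.008
v -0.244 1.051 -2.852
v 0.03 0.406 -2.139
v -0.571 -1.231 -3.449
v -0.313 -1.521 -2.861
v -0.607 -2.259 -3.939
v -0.349 -2.549 -3.351
v -1.001 -2.282 -3.356
v -0.979 -1.647 -3.053
v 0.059 -2.133 -3.747
v 0.081 -1.498 -3.444
v 0.076 -2.078 -3.045
v -0.579 -2.17 -2.803
v -0.341 -1.61 -3.997
v -0.996 -1.702 -3.755
v -0.439 -1.286 -3.112
v -0.481 -2.494 -3.688
v -0.865 -2.338 -3.691
v -0.713 -2.508 -3.346
v -0.83 -1.36 -3.225
v -0.679 -1.53 -2.879
v -1.083 -1.978 -3.17
v -0.241 -2.25 -3.921
v -0.09 -2.42 -3.575
v -0.207 -1.272 -3.454
v -0.055 -1.442 -3.109
v 0.163 -1.802 -3.63
v -0.059 -1.784 -2.874
v -0.08 -2.388 -3.163
v 0.16 -2.144 -3.395
v 0.173 -1.77 -3.217
v -0.444 -1.838 -2.732
v -0.465 -2.442 -3.021
v -0.848 -2.285 -3.024
v -0.835 -1.912 -2.845
v -0.215 -2.166 -2.841
v -0.455 -1.338 -3.779
v -0.476 -1.942 -4.068
v -0.085 -1.868 -3.955
v -0.072 -1.495 -3.776
v -0.84 -1.392 -3.637
v -0.861 -1.996 -3.926
v -1.093 -2.01 -3.583
v -1.08 -1.636 -3.405
v -0.705 -1.614 -3.959
f 2 1 5
f 2 5 3
f 3 5 6
f 3 6 4
f 5 1 7
f 5 7 6
f 6 7 8
f 6 8 4
f 7 1 9
f 7 9 8
f 8 9 10
f 8 10 4
f 9 1 11
f 9 11 10
f 10 11 12
f 10 12 4
f 11 1 13
f 11 13 12
f 12 13 14
f 12 14 4
f 13 1 15
f 13 15 14
f 14 15 16
f 14 16 4
f 15 1 17
f 15 17 16
f 16 17 18
f 16 18 4
f 17 1 19
f 17 19 18
f 18 19 20
f 18 20 4
f 19 1 21
f 19 21 20
f 20 21 22
f 20 22 4
f 21 1 23
f 21 23 22
f 22 23 24
f 22 24 4
f 23 1 25
f 23 25 24
f 24 25 26
f 24 26 4
f 25 1 27
f 25 27 26
f 26 27 28
f 26 28 4
f 27 1 29
f 27 29 28
f 28 29 30
f 28 30 4
f 29 1 31
f 29 31 30
f 30 31 32
f 30 32 4
f 31 1 2
f 31 2 32
f 32 2 3
f 32 3 4
f 34 36 33
f 37 34 33
f 33 36 35
f 35 37 33
f 34 40 36
f 38 34 37
f 38 40 34
f 36 40 35
f 39 37 35
f 35 40 39
f 39 38 37
f 40 38 39
f 41 78 57
f 78 52 81
f 57 81 46
f 78 81 57
f 41 57 53
f 57 46 58
f 53 58 42
f 57 58 53
f 41 53 62
f 53 42 63
f 62 63 48
f 53 63 62
f 41 62 74
f 62 48 77
f 74 77 51
f 62 77 74
f 41 74 78
f 74 51 82
f 78 82 52
f 74 82 78
f 42 58 69
f 58 46 72
f 69 72 50
f 58 72 69
f 46 81 59
f 81 52 80
f 59 80 45
f 81 80 59
f 52 82 79
f 82 51 75
f 79 75 43
f 82 75 79
f 51 77 76
f 77 48 64
f 76 64 47
f 77 64 76
f 48 63 68
f 63 42 65
f 68 65 49
f 63 65 68
f 44 70 56
f 70 50 71
f 56 71 45
f 70 71 56
f 44 56 54
f 56 45 55
f 54 55 43
f 56 55 54
f 44 54 61
f 54 43 60
f 61 60 47
f 54 60 61
f 44 61 66
f 61 47 67
f 66 67 49
f 61 67 66
f 44 66 70
f 66 49 73
f 70 73 50
f 66 73 70
f 45 71 59
f 71 50 72
f 59 72 46
f 71 72 59
f 43 55 79
f 55 45 80
f 79 80 52
f 55 80 79
f 47 60 76
f 60 43 75
f 76 75 51
f 60 75 76
f 49 67 68
f 67 47 64
f 68 64 48
f 67 64 68
f 50 73 69
f 73 49 65
f 69 65 42
f 73 65 69



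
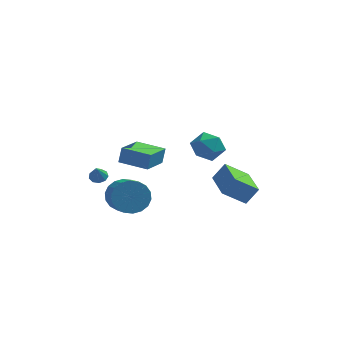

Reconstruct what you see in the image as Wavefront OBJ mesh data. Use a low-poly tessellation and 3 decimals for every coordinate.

v 0.805 -1.328 3.357
v 1.478 -0.932 3.997
v 2.022 -1.888 2.423
v 2.695 -1.492 3.063
v 2.132 -2.28 3.347
v 1.38 -1.934 3.924
v 2.12 -0.886 2.496
v 1.368 -0.54 3.073
v 2.291 -0.659 3.464
v 2.298 -1.52 3.99
v 1.202 -1.3 2.43
v 1.209 -2.161 2.956
v -3.87 -2.346 1.167
v -3.35 -2.347 1.19
v -3.91 -2.854 2.073
v -3.478 -2.055 1.348
v -3.789 -1.899 1.421
v -4.138 -1.952 1.375
v -4.361 -2.19 1.232
v -4.354 -2.5 1.058
v -4.12 -2.738 0.935
v -3.769 -2.793 0.921
v -3.465 -2.638 1.021
v -3.162 0.118 0.767
v -3.011 0.359 1.736
v -2.579 1.89 0.236
v -2.428 2.131 1.205
v -1.532 -0.451 0.655
v -1.381 -0.21 1.624
v -0.949 1.321 0.124
v -0.798 1.562 1.093
v 2.567 -2.149 0.144
v 3.211 -1.871 1.094
v 1.888 -0.124 0.012
v 2.531 0.154 0.961
v 3.809 -1.794 -0.801
v 4.452 -1.516 0.148
v 3.129 0.231 -0.934
v 3.773 0.509 0.016
v -2.575 -1.899 -0.51
v -1.876 -1.33 0.048
v -1.305 -2.952 0.987
v -2.005 -3.521 0.43
v -2.264 -1.311 0.316
v -1.693 -2.934 1.255
v -2.714 -1.409 0.42
v -2.143 -3.032 1.36
v -3.136 -1.604 0.34
v -2.565 -3.226 1.28
v -3.447 -1.857 0.092
v -2.876 -3.48 1.032
v -3.586 -2.118 -0.275
v -3.015 -3.741 0.664
v -3.524 -2.336 -0.689
v -2.953 -3.959 0.25
v -3.275 -2.468 -1.067
v -2.704 -4.09 -0.128
v -2.887 -2.486 -1.335
v -2.316 -4.109 -0.396
v -2.437 -2.388 -1.44
v -1.866 -4.011 -0.5
v -2.015 -2.194 -1.36
v -1.444 -3.816 -0.42
v -1.704 -1.94 -1.112
v -1.133 -3.563 -0.172
v -1.565 -1.679 -0.744
v -0.994 -3.302 0.195
v -1.627 -1.461 -0.33
v -1.056 -3.084 0.609
f 1 12 6
f 1 6 2
f 1 2 8
f 1 8 11
f 1 11 12
f 2 6 10
f 6 12 5
f 12 11 3
f 11 8 7
f 8 2 9
f 4 10 5
f 4 5 3
f 4 3 7
f 4 7 9
f 4 9 10
f 5 10 6
f 3 5 12
f 7 3 11
f 9 7 8
f 10 9 2
f 14 13 16
f 14 16 15
f 16 13 17
f 16 17 15
f 17 13 18
f 17 18 15
f 18 13 19
f 18 19 15
f 19 13 20
f 19 20 15
f 20 13 21
f 20 21 15
f 21 13 22
f 21 22 15
f 22 13 23
f 22 23 15
f 23 13 14
f 23 14 15
f 25 27 24
f 28 25 24
f 24 27 26
f 26 28 24
f 25 31 27
f 29 25 28
f 29 31 25
f 27 31 26
f 30 28 26
f 26 31 30
f 30 29 28
f 31 29 30
f 33 35 32
f 36 33 32
f 32 35 34
f 34 36 32
f 33 39 35
f 37 33 36
f 37 39 33
f 35 39 34
f 38 36 34
f 34 39 38
f 38 37 36
f 39 37 38
f 41 40 44
f 41 44 42
f 42 44 45
f 42 45 43
f 44 40 46
f 44 46 45
f 45 46 47
f 45 47 43
f 46 40 48
f 46 48 47
f 47 48 49
f 47 49 43
f 48 40 50
f 48 50 49
f 49 50 51
f 49 51 43
f 50 40 52
f 50 52 51
f 51 52 53
f 51 53 43
f 52 40 54
f 52 54 53
f 53 54 55
f 53 55 43
f 54 40 56
f 54 56 55
f 55 56 57
f 55 57 43
f 56 40 58
f 56 58 57
f 57 58 59
f 57 59 43
f 58 40 60
f 58 60 59
f 59 60 61
f 59 61 43
f 60 40 62
f 60 62 61
f 61 62 63
f 61 63 43
f 62 40 64
f 62 64 63
f 63 64 65
f 63 65 43
f 64 40 66
f 64 66 65
f 65 66 67
f 65 67 43
f 66 40 68
f 66 68 67
f 67 68 69
f 67 69 43
f 68 40 41
f 68 41 69
f 69 41 42
f 69 42 43



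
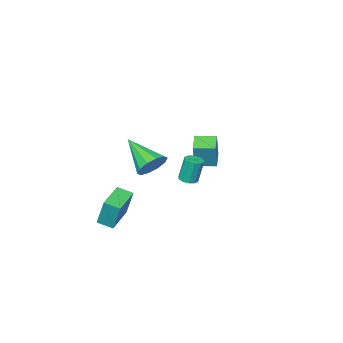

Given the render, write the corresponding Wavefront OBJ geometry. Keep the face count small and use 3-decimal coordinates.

v -3.354 -3.541 -1.838
v -2.996 -3.216 -0.219
v -4.262 -2.742 -1.798
v -3.904 -2.417 -0.178
v -2.596 -2.663 -2.182
v -2.238 -2.338 -0.562
v -3.504 -1.864 -2.141
v -3.146 -1.539 -0.522
v 3.025 -2.501 -3.324
v 2.951 -1.931 -1.608
v 2.516 -1.758 -3.593
v 2.442 -1.188 -1.877
v 4.478 -1.592 -3.563
v 4.404 -1.022 -1.847
v 3.969 -0.849 -3.832
v 3.895 -0.279 -2.116
v 3.314 1.781 1.822
v 3.773 1.407 1.131
v 3.506 -0.081 2.958
v 4.145 1.654 1.473
v 4.199 1.95 1.948
v 3.915 2.181 2.375
v 3.402 2.26 2.591
v 2.855 2.155 2.513
v 2.483 1.908 2.17
v 2.429 1.613 1.695
v 2.712 1.381 1.268
v 3.226 1.303 1.053
v -1.458 -1.689 -2.378
v -0.949 -1.491 -2.312
v -1.213 -1.313 -0.815
v -1.722 -1.511 -0.882
v -1.155 -1.23 -2.379
v -1.42 -1.052 -0.883
v -1.477 -1.144 -2.447
v -1.742 -0.966 -0.95
v -1.792 -1.266 -2.488
v -2.056 -1.088 -0.991
v -1.979 -1.55 -2.487
v -2.243 -1.372 -0.99
v -1.967 -1.887 -2.445
v -2.231 -1.709 -0.948
v -1.76 -2.148 -2.377
v -2.025 -1.97 -0.881
v -1.438 -2.234 -2.31
v -1.703 -2.056 -0.813
v -1.124 -2.112 -2.269
v -1.388 -1.934 -0.772
v -0.937 -1.828 -2.27
v -1.201 -1.65 -0.773
f 2 4 1
f 5 2 1
f 1 4 3
f 3 5 1
f 2 8 4
f 6 2 5
f 6 8 2
f 4 8 3
f 7 5 3
f 3 8 7
f 7 6 5
f 8 6 7
f 10 12 9
f 13 10 9
f 9 12 11
f 11 13 9
f 10 16 12
f 14 10 13
f 14 16 10
f 12 16 11
f 15 13 11
f 11 16 15
f 15 14 13
f 16 14 15
f 18 17 20
f 18 20 19
f 20 17 21
f 20 21 19
f 21 17 22
f 21 22 19
f 22 17 23
f 22 23 19
f 23 17 24
f 23 24 19
f 24 17 25
f 24 25 19
f 25 17 26
f 25 26 19
f 26 17 27
f 26 27 19
f 27 17 28
f 27 28 19
f 28 17 18
f 28 18 19
f 30 29 33
f 30 33 31
f 31 33 34
f 31 34 32
f 33 29 35
f 33 35 34
f 34 35 36
f 34 36 32
f 35 29 37
f 35 37 36
f 36 37 38
f 36 38 32
f 37 29 39
f 37 39 38
f 38 39 40
f 38 40 32
f 39 29 41
f 39 41 40
f 40 41 42
f 40 42 32
f 41 29 43
f 41 43 42
f 42 43 44
f 42 44 32
f 43 29 45
f 43 45 44
f 44 45 46
f 44 46 32
f 45 29 47
f 45 47 46
f 46 47 48
f 46 48 32
f 47 29 49
f 47 49 48
f 48 49 50
f 48 50 32
f 49 29 30
f 49 30 50
f 50 30 31
f 50 31 32



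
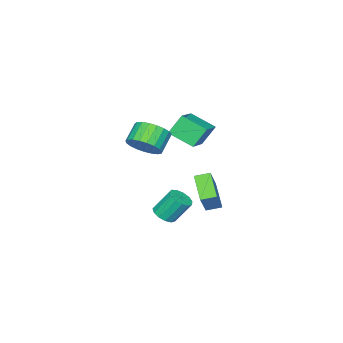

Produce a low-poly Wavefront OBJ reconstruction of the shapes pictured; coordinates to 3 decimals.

v -4.332 -0.239 -2.289
v -3.121 0.245 -0.656
v -3.342 0.937 -3.371
v -2.131 1.421 -1.738
v -3.729 -0.961 -2.522
v -2.518 -0.477 -0.889
v -2.739 0.215 -3.604
v -1.528 0.699 -1.971
v -4.752 -0.588 2.145
v -4.479 -2.156 2.871
v -3.016 0.053 2.878
v -2.743 -1.516 3.603
v -4.057 -1.044 0.897
v -3.784 -2.613 1.622
v -2.321 -0.404 1.629
v -2.048 -1.972 2.355
v -1.084 -1.52 -3.758
v -0.704 -2.062 -3.308
v -1.236 -1.263 -1.893
v -1.616 -0.72 -2.342
v -0.408 -1.73 -3.384
v -0.941 -0.931 -1.969
v -0.327 -1.332 -3.579
v -0.859 -0.533 -2.164
v -0.486 -0.993 -3.83
v -1.018 -0.194 -2.415
v -0.835 -0.821 -4.058
v -1.367 -0.022 -2.643
v -1.263 -0.871 -4.191
v -1.795 -0.072 -2.776
v -1.634 -1.127 -4.186
v -2.166 -0.328 -2.771
v -1.83 -1.507 -4.045
v -2.363 -0.708 -2.63
v -1.79 -1.892 -3.813
v -2.322 -1.093 -2.398
v -1.525 -2.158 -3.563
v -2.058 -1.359 -2.148
v -1.121 -2.221 -3.375
v -1.653 -1.422 -1.96
v 2.083 -0.471 3.525
v 2.701 -1.094 4.154
v 1.655 -1.253 5.024
v 1.037 -0.629 4.395
v 2.779 -0.685 4.323
v 1.733 -0.844 5.193
v 2.737 -0.239 4.353
v 1.69 -0.398 5.223
v 2.581 0.167 4.24
v 1.535 0.008 5.11
v 2.34 0.463 4.004
v 1.293 0.304 4.874
v 2.054 0.597 3.685
v 1.008 0.438 4.555
v 1.773 0.547 3.338
v 0.727 0.388 4.208
v 1.546 0.321 3.023
v 0.5 0.162 3.893
v 1.412 -0.042 2.796
v 0.365 -0.201 3.666
v 1.394 -0.479 2.694
v 0.347 -0.638 3.564
v 1.495 -0.915 2.736
v 0.448 -1.074 3.606
v 1.697 -1.274 2.914
v 0.651 -1.432 3.784
v 1.967 -1.493 3.198
v 0.921 -1.652 4.068
v 2.257 -1.537 3.539
v 1.21 -1.695 4.409
v 2.516 -1.395 3.877
v 1.47 -1.554 4.747
f 2 4 1
f 5 2 1
f 1 4 3
f 3 5 1
f 2 8 4
f 6 2 5
f 6 8 2
f 4 8 3
f 7 5 3
f 3 8 7
f 7 6 5
f 8 6 7
f 10 12 9
f 13 10 9
f 9 12 11
f 11 13 9
f 10 16 12
f 14 10 13
f 14 16 10
f 12 16 11
f 15 13 11
f 11 16 15
f 15 14 13
f 16 14 15
f 18 17 21
f 18 21 19
f 19 21 22
f 19 22 20
f 21 17 23
f 21 23 22
f 22 23 24
f 22 24 20
f 23 17 25
f 23 25 24
f 24 25 26
f 24 26 20
f 25 17 27
f 25 27 26
f 26 27 28
f 26 28 20
f 27 17 29
f 27 29 28
f 28 29 30
f 28 30 20
f 29 17 31
f 29 31 30
f 30 31 32
f 30 32 20
f 31 17 33
f 31 33 32
f 32 33 34
f 32 34 20
f 33 17 35
f 33 35 34
f 34 35 36
f 34 36 20
f 35 17 37
f 35 37 36
f 36 37 38
f 36 38 20
f 37 17 39
f 37 39 38
f 38 39 40
f 38 40 20
f 39 17 18
f 39 18 40
f 40 18 19
f 40 19 20
f 42 41 45
f 42 45 43
f 43 45 46
f 43 46 44
f 45 41 47
f 45 47 46
f 46 47 48
f 46 48 44
f 47 41 49
f 47 49 48
f 48 49 50
f 48 50 44
f 49 41 51
f 49 51 50
f 50 51 52
f 50 52 44
f 51 41 53
f 51 53 52
f 52 53 54
f 52 54 44
f 53 41 55
f 53 55 54
f 54 55 56
f 54 56 44
f 55 41 57
f 55 57 56
f 56 57 58
f 56 58 44
f 57 41 59
f 57 59 58
f 58 59 60
f 58 60 44
f 59 41 61
f 59 61 60
f 60 61 62
f 60 62 44
f 61 41 63
f 61 63 62
f 62 63 64
f 62 64 44
f 63 41 65
f 63 65 64
f 64 65 66
f 64 66 44
f 65 41 67
f 65 67 66
f 66 67 68
f 66 68 44
f 67 41 69
f 67 69 68
f 68 69 70
f 68 70 44
f 69 41 71
f 69 71 70
f 70 71 72
f 70 72 44
f 71 41 42
f 71 42 72
f 72 42 43
f 72 43 44



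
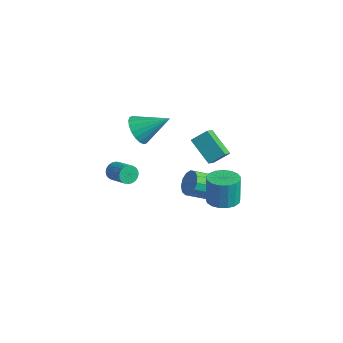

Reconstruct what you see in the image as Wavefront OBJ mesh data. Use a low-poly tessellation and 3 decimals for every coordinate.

v -3.39 -1.37 -3.931
v -3.161 -1.601 -4.481
v -1.8 -1.682 -3.88
v -2.03 -1.45 -3.329
v -3.131 -1.356 -4.516
v -1.77 -1.436 -3.914
v -3.141 -1.112 -4.461
v -1.78 -1.193 -3.86
v -3.189 -0.908 -4.325
v -1.828 -0.989 -3.724
v -3.267 -0.774 -4.13
v -1.906 -0.855 -3.529
v -3.364 -0.731 -3.904
v -2.004 -0.811 -3.303
v -3.466 -0.785 -3.682
v -2.105 -0.865 -3.081
v -3.555 -0.928 -3.498
v -2.194 -1.008 -2.897
v -3.62 -1.138 -3.38
v -2.259 -1.219 -2.779
v -3.65 -1.384 -3.346
v -2.289 -1.464 -2.744
v -3.64 -1.627 -3.4
v -2.279 -1.708 -2.799
v -3.592 -1.831 -3.536
v -2.231 -1.912 -2.935
v -3.514 -1.965 -3.731
v -2.153 -2.046 -3.13
v -3.416 -2.009 -3.957
v -2.056 -2.089 -3.356
v -3.315 -1.955 -4.179
v -1.954 -2.035 -3.578
v -3.226 -1.812 -4.363
v -1.865 -1.892 -3.762
v -4.511 1.234 -2.368
v -3.663 0.648 -2.612
v -3.249 2.586 -1.232
v -3.68 0.96 -2.966
v -3.861 1.327 -3.2
v -4.172 1.675 -3.27
v -4.549 1.936 -3.161
v -4.919 2.058 -2.895
v -5.208 2.017 -2.524
v -5.359 1.821 -2.123
v -5.342 1.508 -1.77
v -5.161 1.142 -1.535
v -4.85 0.793 -1.466
v -4.473 0.532 -1.574
v -4.103 0.41 -1.84
v -3.814 0.451 -2.211
v 3.202 1.045 -3.471
v 4.037 1.517 -3.429
v 3.853 1.687 -1.687
v 3.018 1.215 -1.729
v 3.726 1.849 -3.494
v 3.542 2.019 -1.752
v 3.295 1.997 -3.554
v 3.111 2.167 -1.812
v 2.843 1.927 -3.595
v 2.658 2.096 -1.853
v 2.473 1.654 -3.608
v 2.289 1.824 -1.866
v 2.27 1.242 -3.589
v 2.086 1.412 -1.847
v 2.281 0.785 -3.543
v 2.097 0.955 -1.801
v 2.503 0.388 -3.481
v 2.318 0.558 -1.739
v 2.885 0.141 -3.416
v 2.7 0.311 -1.674
v 3.34 0.101 -3.364
v 3.155 0.271 -1.622
v 3.763 0.277 -3.337
v 3.579 0.447 -1.595
v 4.058 0.63 -3.34
v 3.873 0.8 -1.598
v 4.157 1.077 -3.373
v 3.972 1.247 -1.631
v -1.322 2.945 -2.081
v -0.895 2.169 -1.463
v -0.847 3.752 -1.396
v -0.421 2.976 -0.778
v 0.241 2.944 -3.162
v 0.667 2.168 -2.544
v 0.715 3.751 -2.477
v 1.142 2.975 -1.859
v 1.407 2.291 -4.366
v 2.04 1.811 -4.696
v 1.326 0.229 -3.764
v 0.693 0.709 -3.434
v 2.205 1.984 -4.275
v 1.491 0.402 -3.343
v 2.117 2.255 -3.883
v 1.404 0.673 -2.951
v 1.804 2.537 -3.644
v 1.09 0.955 -2.712
v 1.365 2.741 -3.634
v 0.651 1.159 -2.702
v 0.939 2.802 -3.857
v 0.225 1.22 -2.925
v 0.661 2.701 -4.241
v -0.053 1.119 -3.309
v 0.621 2.47 -4.665
v -0.093 0.888 -3.733
v 0.83 2.182 -4.994
v 0.116 0.6 -4.062
v 1.222 1.928 -5.123
v 0.508 0.346 -4.192
v 1.673 1.79 -5.012
v 0.959 0.208 -4.081
f 2 1 5
f 2 5 3
f 3 5 6
f 3 6 4
f 5 1 7
f 5 7 6
f 6 7 8
f 6 8 4
f 7 1 9
f 7 9 8
f 8 9 10
f 8 10 4
f 9 1 11
f 9 11 10
f 10 11 12
f 10 12 4
f 11 1 13
f 11 13 12
f 12 13 14
f 12 14 4
f 13 1 15
f 13 15 14
f 14 15 16
f 14 16 4
f 15 1 17
f 15 17 16
f 16 17 18
f 16 18 4
f 17 1 19
f 17 19 18
f 18 19 20
f 18 20 4
f 19 1 21
f 19 21 20
f 20 21 22
f 20 22 4
f 21 1 23
f 21 23 22
f 22 23 24
f 22 24 4
f 23 1 25
f 23 25 24
f 24 25 26
f 24 26 4
f 25 1 27
f 25 27 26
f 26 27 28
f 26 28 4
f 27 1 29
f 27 29 28
f 28 29 30
f 28 30 4
f 29 1 31
f 29 31 30
f 30 31 32
f 30 32 4
f 31 1 33
f 31 33 32
f 32 33 34
f 32 34 4
f 33 1 2
f 33 2 34
f 34 2 3
f 34 3 4
f 36 35 38
f 36 38 37
f 38 35 39
f 38 39 37
f 39 35 40
f 39 40 37
f 40 35 41
f 40 41 37
f 41 35 42
f 41 42 37
f 42 35 43
f 42 43 37
f 43 35 44
f 43 44 37
f 44 35 45
f 44 45 37
f 45 35 46
f 45 46 37
f 46 35 47
f 46 47 37
f 47 35 48
f 47 48 37
f 48 35 49
f 48 49 37
f 49 35 50
f 49 50 37
f 50 35 36
f 50 36 37
f 52 51 55
f 52 55 53
f 53 55 56
f 53 56 54
f 55 51 57
f 55 57 56
f 56 57 58
f 56 58 54
f 57 51 59
f 57 59 58
f 58 59 60
f 58 60 54
f 59 51 61
f 59 61 60
f 60 61 62
f 60 62 54
f 61 51 63
f 61 63 62
f 62 63 64
f 62 64 54
f 63 51 65
f 63 65 64
f 64 65 66
f 64 66 54
f 65 51 67
f 65 67 66
f 66 67 68
f 66 68 54
f 67 51 69
f 67 69 68
f 68 69 70
f 68 70 54
f 69 51 71
f 69 71 70
f 70 71 72
f 70 72 54
f 71 51 73
f 71 73 72
f 72 73 74
f 72 74 54
f 73 51 75
f 73 75 74
f 74 75 76
f 74 76 54
f 75 51 77
f 75 77 76
f 76 77 78
f 76 78 54
f 77 51 52
f 77 52 78
f 78 52 53
f 78 53 54
f 80 82 79
f 83 80 79
f 79 82 81
f 81 83 79
f 80 86 82
f 84 80 83
f 84 86 80
f 82 86 81
f 85 83 81
f 81 86 85
f 85 84 83
f 86 84 85
f 88 87 91
f 88 91 89
f 89 91 92
f 89 92 90
f 91 87 93
f 91 93 92
f 92 93 94
f 92 94 90
f 93 87 95
f 93 95 94
f 94 95 96
f 94 96 90
f 95 87 97
f 95 97 96
f 96 97 98
f 96 98 90
f 97 87 99
f 97 99 98
f 98 99 100
f 98 100 90
f 99 87 101
f 99 101 100
f 100 101 102
f 100 102 90
f 101 87 103
f 101 103 102
f 102 103 104
f 102 104 90
f 103 87 105
f 103 105 104
f 104 105 106
f 104 106 90
f 105 87 107
f 105 107 106
f 106 107 108
f 106 108 90
f 107 87 109
f 107 109 108
f 108 109 110
f 108 110 90
f 109 87 88
f 109 88 110
f 110 88 89
f 110 89 90



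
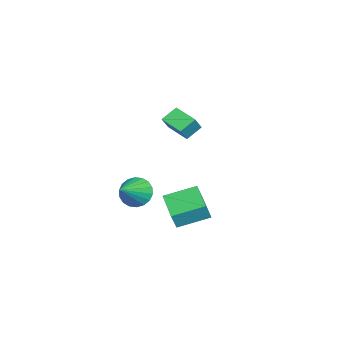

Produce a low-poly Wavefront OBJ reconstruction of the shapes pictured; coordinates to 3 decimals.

v 1.506 -0.721 -3.385
v 1.947 -0.917 -4.168
v 3.014 -1.039 -2.455
v 2.008 -0.514 -4.128
v 1.969 -0.152 -3.941
v 1.838 0.097 -3.643
v 1.642 0.185 -3.295
v 1.419 0.093 -2.964
v 1.213 -0.16 -2.717
v 1.065 -0.524 -2.602
v 1.004 -0.927 -2.642
v 1.043 -1.289 -2.829
v 1.174 -1.539 -3.126
v 1.37 -1.626 -3.475
v 1.593 -1.534 -3.805
v 1.799 -1.281 -4.053
v 2.727 1.301 -3.407
v 3.075 1.137 -2.495
v 2.013 2.781 -2.868
v 2.36 2.617 -1.956
v 4.24 2.183 -3.824
v 4.587 2.019 -2.912
v 3.525 3.663 -3.285
v 3.873 3.499 -2.373
v -2.893 -0.436 -0.952
v -2.293 -0.591 -0.142
v -3.55 0.127 -0.357
v -2.949 -0.027 0.453
v -2.151 0.767 -1.273
v -1.55 0.613 -0.463
v -2.807 1.331 -0.678
v -2.207 1.176 0.132
f 2 1 4
f 2 4 3
f 4 1 5
f 4 5 3
f 5 1 6
f 5 6 3
f 6 1 7
f 6 7 3
f 7 1 8
f 7 8 3
f 8 1 9
f 8 9 3
f 9 1 10
f 9 10 3
f 10 1 11
f 10 11 3
f 11 1 12
f 11 12 3
f 12 1 13
f 12 13 3
f 13 1 14
f 13 14 3
f 14 1 15
f 14 15 3
f 15 1 16
f 15 16 3
f 16 1 2
f 16 2 3
f 18 20 17
f 21 18 17
f 17 20 19
f 19 21 17
f 18 24 20
f 22 18 21
f 22 24 18
f 20 24 19
f 23 21 19
f 19 24 23
f 23 22 21
f 24 22 23
f 26 28 25
f 29 26 25
f 25 28 27
f 27 29 25
f 26 32 28
f 30 26 29
f 30 32 26
f 28 32 27
f 31 29 27
f 27 32 31
f 31 30 29
f 32 30 31



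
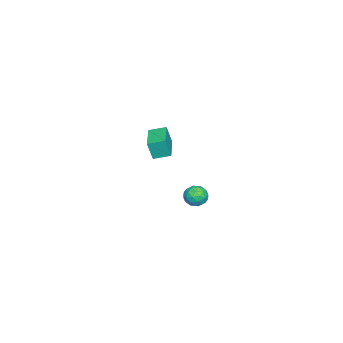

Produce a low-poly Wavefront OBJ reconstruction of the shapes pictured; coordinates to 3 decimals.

v 2.634 0.711 -1.651
v 3.261 0.649 -1.774
v 2.419 0.011 -2.386
v 3.046 -0.051 -2.509
v 2.805 -0.266 -1.955
v 2.937 0.167 -1.5
v 2.743 0.493 -2.66
v 2.875 0.926 -2.205
v 3.328 0.514 -2.397
v 3.366 0.044 -1.962
v 2.314 0.616 -2.198
v 2.352 0.146 -1.763
v 2.966 0.741 -1.648
v 2.714 -0.081 -2.512
v 2.572 -0.208 -2.187
v 2.94 -0.244 -2.259
v 2.776 0.458 -1.487
v 3.144 0.421 -1.559
v 2.877 -0.116 -1.666
v 2.536 0.239 -2.601
v 2.904 0.202 -2.673
v 2.74 0.904 -1.901
v 3.108 0.868 -1.973
v 2.803 0.776 -2.494
v 3.374 0.625 -2.086
v 3.248 0.214 -2.519
v 3.069 0.534 -2.607
v 3.147 0.788 -2.34
v 3.396 0.349 -1.831
v 3.27 -0.062 -2.263
v 3.128 -0.188 -1.937
v 3.206 0.066 -1.67
v 3.436 0.27 -2.197
v 2.41 0.722 -1.897
v 2.284 0.311 -2.329
v 2.474 0.594 -2.49
v 2.552 0.848 -2.223
v 2.432 0.446 -1.641
v 2.306 0.035 -2.074
v 2.533 -0.128 -1.82
v 2.611 0.126 -1.553
v 2.244 0.39 -1.963
v -4.526 -4.384 -3.464
v -4.414 -4.65 -2.381
v -4.803 -3.499 -3.217
v -4.691 -3.765 -2.135
v -2.869 -3.855 -3.505
v -2.757 -4.121 -2.423
v -3.146 -2.97 -3.259
v -3.034 -3.236 -2.176
f 1 38 17
f 38 12 41
f 17 41 6
f 38 41 17
f 1 17 13
f 17 6 18
f 13 18 2
f 17 18 13
f 1 13 22
f 13 2 23
f 22 23 8
f 13 23 22
f 1 22 34
f 22 8 37
f 34 37 11
f 22 37 34
f 1 34 38
f 34 11 42
f 38 42 12
f 34 42 38
f 2 18 29
f 18 6 32
f 29 32 10
f 18 32 29
f 6 41 19
f 41 12 40
f 19 40 5
f 41 40 19
f 12 42 39
f 42 11 35
f 39 35 3
f 42 35 39
f 11 37 36
f 37 8 24
f 36 24 7
f 37 24 36
f 8 23 28
f 23 2 25
f 28 25 9
f 23 25 28
f 4 30 16
f 30 10 31
f 16 31 5
f 30 31 16
f 4 16 14
f 16 5 15
f 14 15 3
f 16 15 14
f 4 14 21
f 14 3 20
f 21 20 7
f 14 20 21
f 4 21 26
f 21 7 27
f 26 27 9
f 21 27 26
f 4 26 30
f 26 9 33
f 30 33 10
f 26 33 30
f 5 31 19
f 31 10 32
f 19 32 6
f 31 32 19
f 3 15 39
f 15 5 40
f 39 40 12
f 15 40 39
f 7 20 36
f 20 3 35
f 36 35 11
f 20 35 36
f 9 27 28
f 27 7 24
f 28 24 8
f 27 24 28
f 10 33 29
f 33 9 25
f 29 25 2
f 33 25 29
f 44 46 43
f 47 44 43
f 43 46 45
f 45 47 43
f 44 50 46
f 48 44 47
f 48 50 44
f 46 50 45
f 49 47 45
f 45 50 49
f 49 48 47
f 50 48 49



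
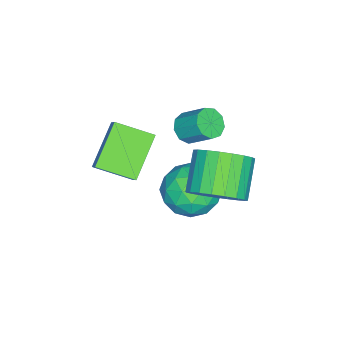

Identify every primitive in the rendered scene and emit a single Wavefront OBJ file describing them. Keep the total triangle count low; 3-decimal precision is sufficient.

v -0.724 -0.054 -0.274
v -0.078 -0.092 -0.331
v 0.05 0.836 0.497
v -0.596 0.874 0.554
v -0.24 0.196 -0.629
v -0.112 1.124 0.2
v -0.629 0.367 -0.76
v -0.501 1.295 0.068
v -1.062 0.341 -0.664
v -0.934 1.269 0.164
v -1.337 0.131 -0.386
v -1.209 1.058 0.442
v -1.326 -0.166 -0.055
v -1.198 0.761 0.773
v -1.032 -0.411 0.173
v -0.904 0.517 1.001
v -0.595 -0.488 0.192
v -0.467 0.439 1.02
v -0.218 -0.362 -0.007
v -0.09 0.565 0.821
v -1.159 0.936 -3.329
v -0.299 0.951 -2.509
v -0.161 -0.351 -4.351
v 0.699 -0.336 -3.531
v -0.359 -0.812 -3.274
v -0.976 -0.016 -2.642
v 0.516 0.616 -4.218
v -0.101 1.412 -3.586
v 0.736 0.754 -3.058
v 0.195 -0.129 -2.475
v -0.655 0.729 -4.385
v -1.196 -0.154 -3.802
v -0.817 1.056 -2.83
v 0.357 -0.456 -4.03
v -0.265 -0.736 -3.88
v 0.24 -0.727 -3.397
v -1.214 0.488 -2.908
v -0.709 0.497 -2.426
v -0.744 -0.539 -2.875
v 0.249 0.103 -4.434
v 0.754 0.112 -3.952
v -0.7 1.327 -3.463
v -0.195 1.336 -2.98
v 0.284 1.139 -3.985
v 0.297 0.949 -2.67
v 0.884 0.193 -3.271
v 0.776 0.753 -3.674
v 0.413 1.22 -3.303
v -0.021 0.431 -2.327
v 0.566 -0.326 -2.928
v -0.056 -0.605 -2.777
v -0.419 -0.138 -2.406
v 0.587 0.315 -2.65
v -1.026 0.926 -3.932
v -0.439 0.169 -4.533
v -0.041 0.738 -4.454
v -0.404 1.205 -4.083
v -1.344 0.407 -3.589
v -0.757 -0.349 -4.19
v -0.873 -0.62 -3.557
v -1.236 -0.153 -3.186
v -1.047 0.285 -4.21
v -0.686 -3.042 -1.187
v -0.195 -2.661 -0.523
v -1.062 -1.617 -1.727
v -0.571 -1.235 -1.064
v 0.911 -3.065 -2.356
v 1.402 -2.683 -1.693
v 0.535 -1.639 -2.897
v 1.026 -1.258 -2.233
v 1.015 1.805 -1.816
v 1.681 1.903 -0.946
v 0.351 1.613 0.105
v -0.315 1.515 -0.764
v 1.54 2.333 -1.006
v 0.21 2.044 0.045
v 1.308 2.673 -1.207
v -0.023 2.383 -0.155
v 1.025 2.862 -1.512
v -0.305 2.573 -0.461
v 0.74 2.868 -1.87
v -0.59 2.579 -0.819
v 0.503 2.691 -2.219
v -0.827 2.402 -1.168
v 0.355 2.36 -2.498
v -0.975 2.071 -1.447
v 0.321 1.933 -2.659
v -1.01 1.644 -1.608
v 0.406 1.484 -2.674
v -0.924 1.195 -1.623
v 0.597 1.091 -2.541
v -0.733 0.801 -1.489
v 0.861 0.821 -2.282
v -0.47 0.531 -1.231
v 1.151 0.721 -1.943
v -0.18 0.431 -0.891
v 1.417 0.808 -1.581
v 0.087 0.519 -0.53
v 1.614 1.068 -1.261
v 0.284 0.778 -0.209
v 1.708 1.455 -1.036
v 0.377 1.166 0.016
f 2 1 5
f 2 5 3
f 3 5 6
f 3 6 4
f 5 1 7
f 5 7 6
f 6 7 8
f 6 8 4
f 7 1 9
f 7 9 8
f 8 9 10
f 8 10 4
f 9 1 11
f 9 11 10
f 10 11 12
f 10 12 4
f 11 1 13
f 11 13 12
f 12 13 14
f 12 14 4
f 13 1 15
f 13 15 14
f 14 15 16
f 14 16 4
f 15 1 17
f 15 17 16
f 16 17 18
f 16 18 4
f 17 1 19
f 17 19 18
f 18 19 20
f 18 20 4
f 19 1 2
f 19 2 20
f 20 2 3
f 20 3 4
f 21 58 37
f 58 32 61
f 37 61 26
f 58 61 37
f 21 37 33
f 37 26 38
f 33 38 22
f 37 38 33
f 21 33 42
f 33 22 43
f 42 43 28
f 33 43 42
f 21 42 54
f 42 28 57
f 54 57 31
f 42 57 54
f 21 54 58
f 54 31 62
f 58 62 32
f 54 62 58
f 22 38 49
f 38 26 52
f 49 52 30
f 38 52 49
f 26 61 39
f 61 32 60
f 39 60 25
f 61 60 39
f 32 62 59
f 62 31 55
f 59 55 23
f 62 55 59
f 31 57 56
f 57 28 44
f 56 44 27
f 57 44 56
f 28 43 48
f 43 22 45
f 48 45 29
f 43 45 48
f 24 50 36
f 50 30 51
f 36 51 25
f 50 51 36
f 24 36 34
f 36 25 35
f 34 35 23
f 36 35 34
f 24 34 41
f 34 23 40
f 41 40 27
f 34 40 41
f 24 41 46
f 41 27 47
f 46 47 29
f 41 47 46
f 24 46 50
f 46 29 53
f 50 53 30
f 46 53 50
f 25 51 39
f 51 30 52
f 39 52 26
f 51 52 39
f 23 35 59
f 35 25 60
f 59 60 32
f 35 60 59
f 27 40 56
f 40 23 55
f 56 55 31
f 40 55 56
f 29 47 48
f 47 27 44
f 48 44 28
f 47 44 48
f 30 53 49
f 53 29 45
f 49 45 22
f 53 45 49
f 64 66 63
f 67 64 63
f 63 66 65
f 65 67 63
f 64 70 66
f 68 64 67
f 68 70 64
f 66 70 65
f 69 67 65
f 65 70 69
f 69 68 67
f 70 68 69
f 72 71 75
f 72 75 73
f 73 75 76
f 73 76 74
f 75 71 77
f 75 77 76
f 76 77 78
f 76 78 74
f 77 71 79
f 77 79 78
f 78 79 80
f 78 80 74
f 79 71 81
f 79 81 80
f 80 81 82
f 80 82 74
f 81 71 83
f 81 83 82
f 82 83 84
f 82 84 74
f 83 71 85
f 83 85 84
f 84 85 86
f 84 86 74
f 85 71 87
f 85 87 86
f 86 87 88
f 86 88 74
f 87 71 89
f 87 89 88
f 88 89 90
f 88 90 74
f 89 71 91
f 89 91 90
f 90 91 92
f 90 92 74
f 91 71 93
f 91 93 92
f 92 93 94
f 92 94 74
f 93 71 95
f 93 95 94
f 94 95 96
f 94 96 74
f 95 71 97
f 95 97 96
f 96 97 98
f 96 98 74
f 97 71 99
f 97 99 98
f 98 99 100
f 98 100 74
f 99 71 101
f 99 101 100
f 100 101 102
f 100 102 74
f 101 71 72
f 101 72 102
f 102 72 73
f 102 73 74

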